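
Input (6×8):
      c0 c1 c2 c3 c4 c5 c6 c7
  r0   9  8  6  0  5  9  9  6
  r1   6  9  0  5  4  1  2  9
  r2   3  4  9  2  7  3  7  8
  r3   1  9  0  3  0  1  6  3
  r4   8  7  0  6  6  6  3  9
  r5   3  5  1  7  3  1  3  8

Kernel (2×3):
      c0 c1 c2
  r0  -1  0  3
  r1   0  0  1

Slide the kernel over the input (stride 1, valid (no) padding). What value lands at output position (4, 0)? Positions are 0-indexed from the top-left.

-7

The receptive field on the input at this output position is [8 7 0 / 3 5 1]. Elementwise product with the kernel and sum: 8·-1 + 0·3 + 1·1.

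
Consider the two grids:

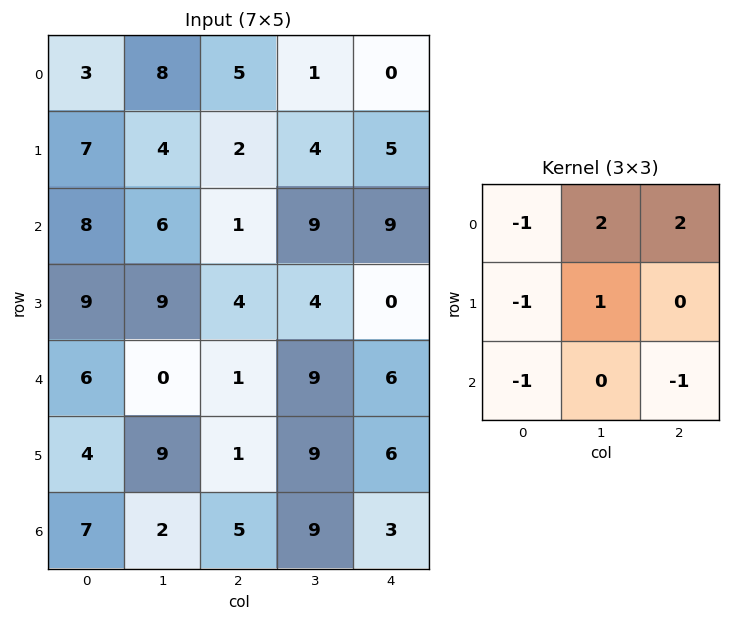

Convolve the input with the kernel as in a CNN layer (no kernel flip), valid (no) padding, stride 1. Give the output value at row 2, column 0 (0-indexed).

The receptive field on the input at this output position is [8 6 1 / 9 9 4 / 6 0 1]. Elementwise product with the kernel and sum: 8·-1 + 6·2 + 1·2 + 9·-1 + 9·1 + 6·-1 + 1·-1.

-1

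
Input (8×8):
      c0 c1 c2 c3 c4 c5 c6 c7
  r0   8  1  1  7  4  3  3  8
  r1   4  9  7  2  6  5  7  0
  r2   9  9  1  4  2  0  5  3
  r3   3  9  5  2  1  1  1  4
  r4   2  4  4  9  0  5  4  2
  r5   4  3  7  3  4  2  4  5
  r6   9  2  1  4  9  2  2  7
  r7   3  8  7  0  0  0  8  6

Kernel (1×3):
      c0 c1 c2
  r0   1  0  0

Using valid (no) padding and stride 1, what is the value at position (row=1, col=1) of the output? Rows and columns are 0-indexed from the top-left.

9

The receptive field on the input at this output position is [9 7 2]. Elementwise product with the kernel and sum: 9·1.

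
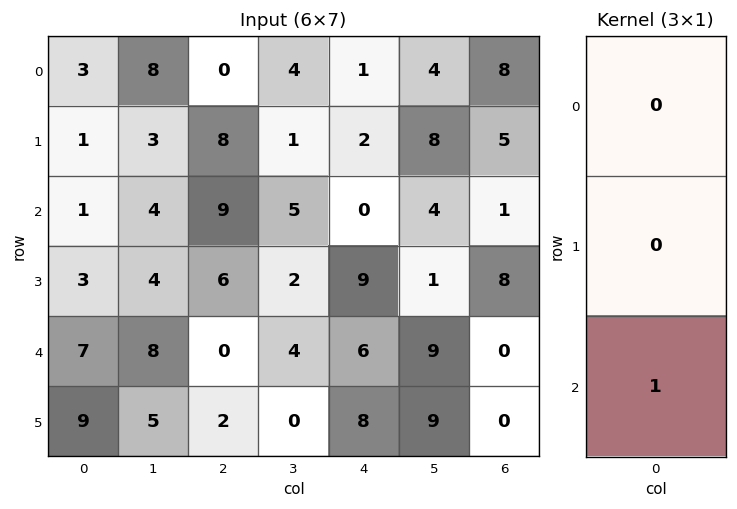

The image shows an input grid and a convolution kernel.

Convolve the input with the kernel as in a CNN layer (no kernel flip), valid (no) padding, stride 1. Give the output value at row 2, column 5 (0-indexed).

The receptive field on the input at this output position is [4 / 1 / 9]. Elementwise product with the kernel and sum: 9·1.

9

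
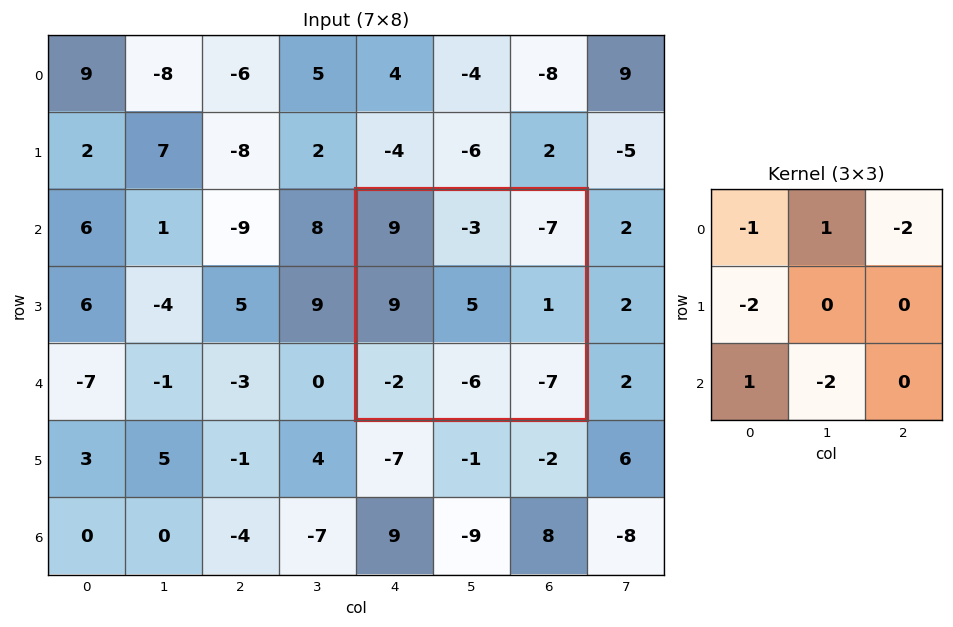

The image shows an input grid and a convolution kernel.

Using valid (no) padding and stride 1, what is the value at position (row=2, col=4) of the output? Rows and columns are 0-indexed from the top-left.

The receptive field on the input at this output position is [9 -3 -7 / 9 5 1 / -2 -6 -7]. Elementwise product with the kernel and sum: 9·-1 + -3·1 + -7·-2 + 9·-2 + -2·1 + -6·-2.

-6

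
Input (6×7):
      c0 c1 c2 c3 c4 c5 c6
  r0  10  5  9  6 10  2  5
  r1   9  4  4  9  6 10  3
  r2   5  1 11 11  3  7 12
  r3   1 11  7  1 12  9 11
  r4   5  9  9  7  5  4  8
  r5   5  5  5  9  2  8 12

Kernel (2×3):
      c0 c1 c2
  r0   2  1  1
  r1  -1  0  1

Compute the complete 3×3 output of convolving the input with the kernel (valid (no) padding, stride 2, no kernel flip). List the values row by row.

Output[0,0]: The receptive field on the input at this output position is [10 5 9 / 9 4 4]. Elementwise product with the kernel and sum: 10·2 + 5·1 + 9·1 + 9·-1 + 4·1.

29 36 24
28 41 24
28 27 32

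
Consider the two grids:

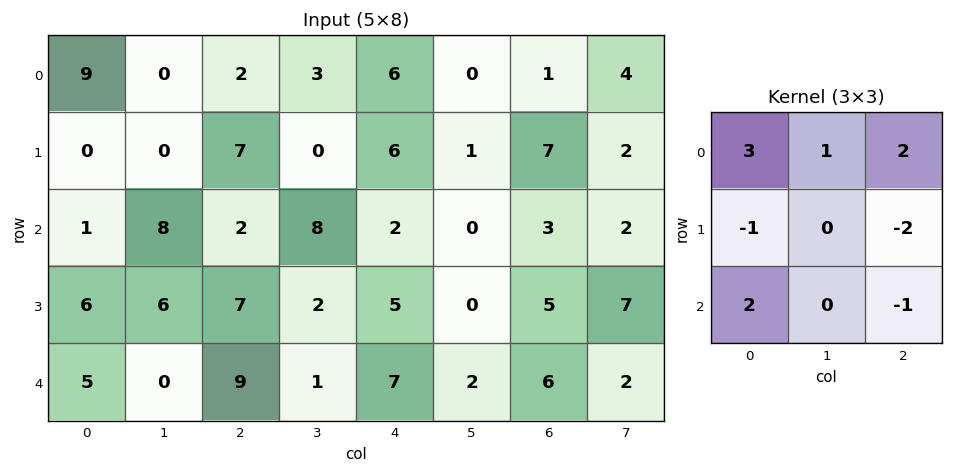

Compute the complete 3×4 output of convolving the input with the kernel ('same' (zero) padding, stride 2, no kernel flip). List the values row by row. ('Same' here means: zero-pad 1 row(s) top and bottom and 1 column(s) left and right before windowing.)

Output[0,0]: The receptive field on the zero-padded input at this output position is [0 0 0 / 0 9 0 / 0 0 0]. Elementwise product with the kernel and sum: 0·3 + 0·1 + 0·2 + 0·-1 + 0·-2 + 0·2 + 0·-1.

0 -6 -4 -8
-22 -7 4 3
18 27 6 13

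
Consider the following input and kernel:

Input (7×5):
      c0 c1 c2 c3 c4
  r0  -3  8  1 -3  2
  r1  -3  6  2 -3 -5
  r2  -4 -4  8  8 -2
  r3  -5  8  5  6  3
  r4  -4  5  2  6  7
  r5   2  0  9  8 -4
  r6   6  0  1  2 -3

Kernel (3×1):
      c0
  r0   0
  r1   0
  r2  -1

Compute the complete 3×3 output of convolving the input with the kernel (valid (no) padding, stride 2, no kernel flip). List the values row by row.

4 -8 2
4 -2 -7
-6 -1 3

Output[0,0]: The receptive field on the input at this output position is [-3 / -3 / -4]. Elementwise product with the kernel and sum: -4·-1.
Output[0,1]: The receptive field on the input at this output position is [1 / 2 / 8]. Elementwise product with the kernel and sum: 8·-1.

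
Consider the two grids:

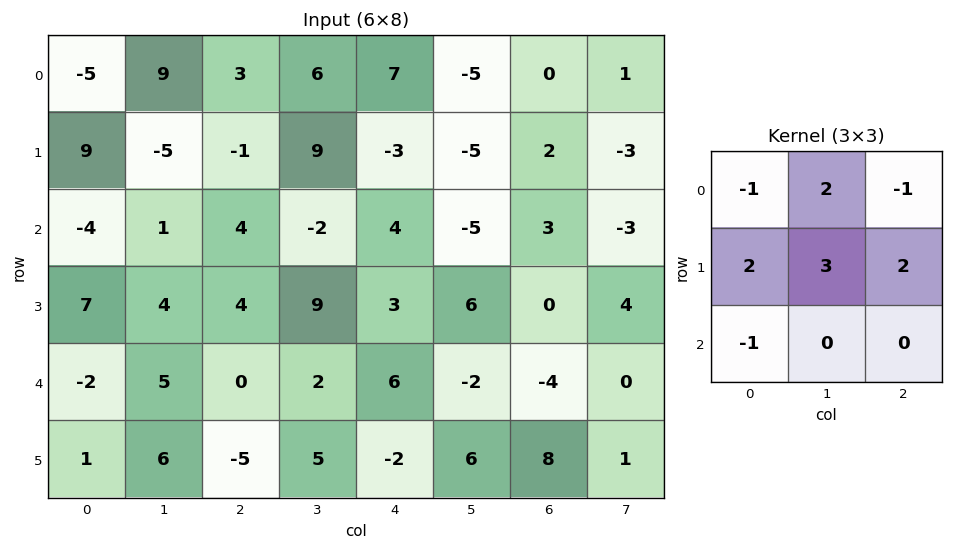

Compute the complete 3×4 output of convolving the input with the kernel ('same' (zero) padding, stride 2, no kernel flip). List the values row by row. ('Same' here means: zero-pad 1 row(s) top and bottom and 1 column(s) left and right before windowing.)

Output[0,0]: The receptive field on the zero-padded input at this output position is [0 0 0 / 0 -5 9 / 0 9 -5]. Elementwise product with the kernel and sum: 0·-1 + 0·2 + 0·-1 + 0·2 + -5·3 + 9·2 + 0·-1.

3 44 14 -3
13 0 -21 -1
14 3 4 -32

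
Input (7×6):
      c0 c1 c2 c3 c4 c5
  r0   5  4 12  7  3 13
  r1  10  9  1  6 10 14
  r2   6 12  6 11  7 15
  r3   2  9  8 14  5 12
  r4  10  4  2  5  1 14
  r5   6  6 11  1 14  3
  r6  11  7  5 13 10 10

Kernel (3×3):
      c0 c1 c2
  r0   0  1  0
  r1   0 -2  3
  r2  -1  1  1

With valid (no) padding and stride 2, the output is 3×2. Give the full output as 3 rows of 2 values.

1 37
14 2
26 63

Output[0,0]: The receptive field on the input at this output position is [5 4 12 / 10 9 1 / 6 12 6]. Elementwise product with the kernel and sum: 4·1 + 9·-2 + 1·3 + 6·-1 + 12·1 + 6·1.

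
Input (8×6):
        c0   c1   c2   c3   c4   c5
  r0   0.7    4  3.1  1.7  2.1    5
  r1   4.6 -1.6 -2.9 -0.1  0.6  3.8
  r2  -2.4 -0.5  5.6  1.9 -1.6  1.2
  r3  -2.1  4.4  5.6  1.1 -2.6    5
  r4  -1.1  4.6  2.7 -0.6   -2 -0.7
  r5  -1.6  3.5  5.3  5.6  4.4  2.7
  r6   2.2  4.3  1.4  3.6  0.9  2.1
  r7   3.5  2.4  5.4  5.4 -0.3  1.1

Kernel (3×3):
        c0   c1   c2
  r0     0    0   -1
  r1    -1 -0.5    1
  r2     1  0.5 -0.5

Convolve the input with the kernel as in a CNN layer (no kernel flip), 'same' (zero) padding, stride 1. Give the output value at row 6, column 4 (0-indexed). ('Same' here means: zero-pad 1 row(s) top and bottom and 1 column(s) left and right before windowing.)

0.05

The receptive field on the zero-padded input at this output position is [5.6 4.4 2.7 / 3.6 0.9 2.1 / 5.4 -0.3 1.1]. Elementwise product with the kernel and sum: 2.7·-1 + 3.6·-1 + 0.9·-0.5 + 2.1·1 + 5.4·1 + -0.3·0.5 + 1.1·-0.5.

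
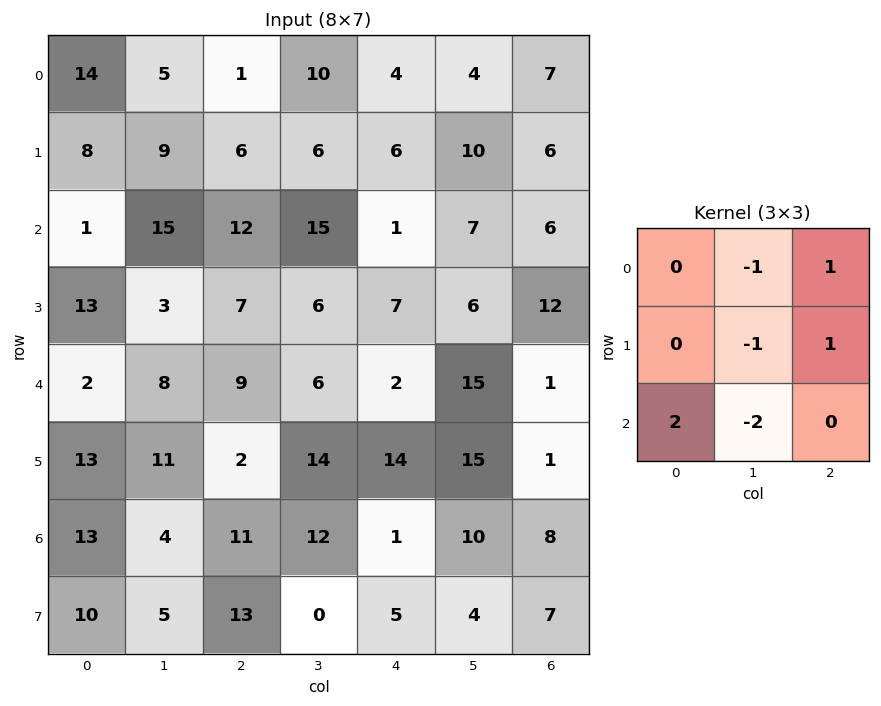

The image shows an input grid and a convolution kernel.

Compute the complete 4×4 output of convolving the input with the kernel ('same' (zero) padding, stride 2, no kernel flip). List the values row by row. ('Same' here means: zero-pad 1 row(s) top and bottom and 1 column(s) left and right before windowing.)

-25 15 0 1
-11 -5 8 -24
-30 14 12 15
-31 -3 0 -15

Output[0,0]: The receptive field on the zero-padded input at this output position is [0 0 0 / 0 14 5 / 0 8 9]. Elementwise product with the kernel and sum: 0·-1 + 0·1 + 14·-1 + 5·1 + 0·2 + 8·-2.
Output[0,1]: The receptive field on the zero-padded input at this output position is [0 0 0 / 5 1 10 / 9 6 6]. Elementwise product with the kernel and sum: 0·-1 + 0·1 + 1·-1 + 10·1 + 9·2 + 6·-2.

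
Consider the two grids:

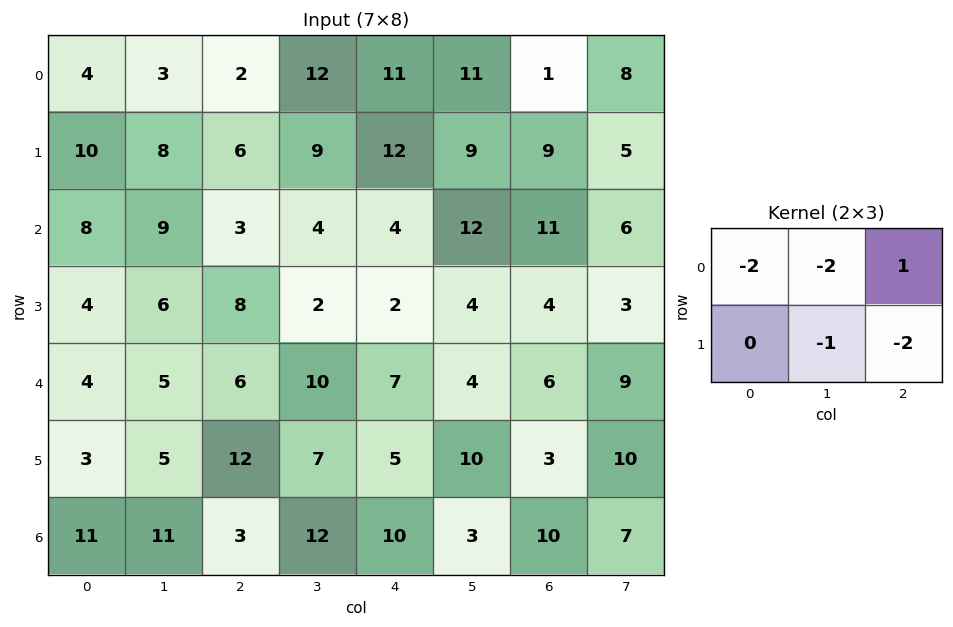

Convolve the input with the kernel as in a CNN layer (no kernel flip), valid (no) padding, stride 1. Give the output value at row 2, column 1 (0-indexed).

The receptive field on the input at this output position is [9 3 4 / 6 8 2]. Elementwise product with the kernel and sum: 9·-2 + 3·-2 + 4·1 + 8·-1 + 2·-2.

-32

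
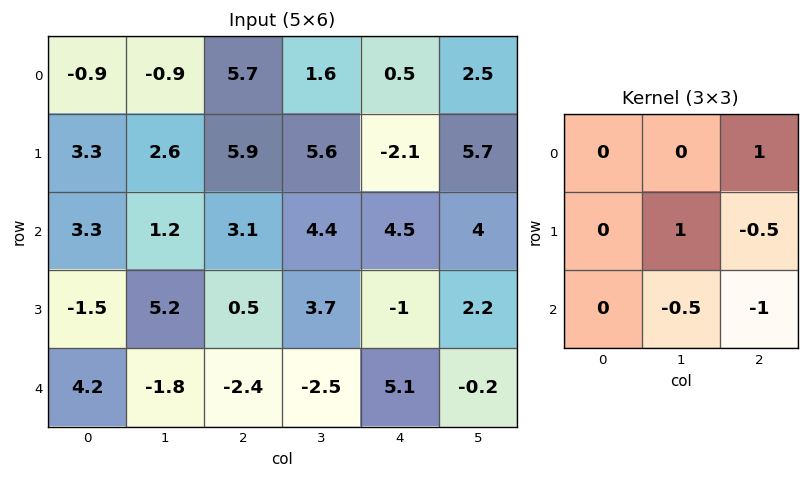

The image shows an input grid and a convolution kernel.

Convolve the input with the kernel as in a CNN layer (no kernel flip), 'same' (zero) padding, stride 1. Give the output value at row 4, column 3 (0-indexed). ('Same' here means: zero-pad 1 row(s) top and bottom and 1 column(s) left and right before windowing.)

-6.05

The receptive field on the zero-padded input at this output position is [0.5 3.7 -1 / -2.4 -2.5 5.1 / 0 0 0]. Elementwise product with the kernel and sum: -1·1 + -2.5·1 + 5.1·-0.5 + 0·-0.5 + 0·-1.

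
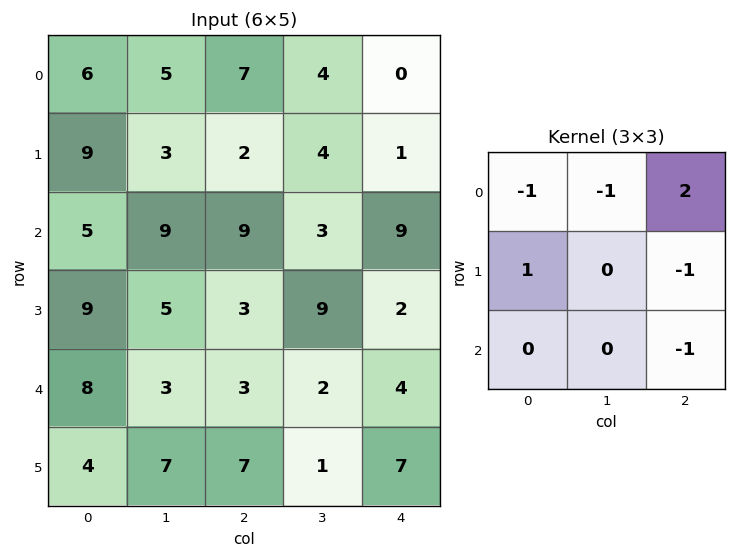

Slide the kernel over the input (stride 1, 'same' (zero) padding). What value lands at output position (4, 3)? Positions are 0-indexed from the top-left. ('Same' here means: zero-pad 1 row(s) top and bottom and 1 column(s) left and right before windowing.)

The receptive field on the zero-padded input at this output position is [3 9 2 / 3 2 4 / 7 1 7]. Elementwise product with the kernel and sum: 3·-1 + 9·-1 + 2·2 + 3·1 + 4·-1 + 7·-1.

-16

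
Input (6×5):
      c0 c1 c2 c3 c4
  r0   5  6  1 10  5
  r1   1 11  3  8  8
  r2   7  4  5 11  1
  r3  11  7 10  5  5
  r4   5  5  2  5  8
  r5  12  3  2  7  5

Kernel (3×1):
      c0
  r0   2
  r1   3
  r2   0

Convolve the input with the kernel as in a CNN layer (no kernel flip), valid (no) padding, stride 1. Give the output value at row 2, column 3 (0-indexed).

37

The receptive field on the input at this output position is [11 / 5 / 5]. Elementwise product with the kernel and sum: 11·2 + 5·3.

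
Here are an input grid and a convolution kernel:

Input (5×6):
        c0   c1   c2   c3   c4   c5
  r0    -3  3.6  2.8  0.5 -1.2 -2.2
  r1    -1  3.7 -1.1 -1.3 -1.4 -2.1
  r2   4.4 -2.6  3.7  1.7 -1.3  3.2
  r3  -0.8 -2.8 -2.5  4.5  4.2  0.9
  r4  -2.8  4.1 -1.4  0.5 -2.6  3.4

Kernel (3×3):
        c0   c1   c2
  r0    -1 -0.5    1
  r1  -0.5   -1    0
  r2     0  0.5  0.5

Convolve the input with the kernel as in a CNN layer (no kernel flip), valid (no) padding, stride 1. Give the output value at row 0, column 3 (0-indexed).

0.9

The receptive field on the input at this output position is [0.5 -1.2 -2.2 / -1.3 -1.4 -2.1 / 1.7 -1.3 3.2]. Elementwise product with the kernel and sum: 0.5·-1 + -1.2·-0.5 + -2.2·1 + -1.3·-0.5 + -1.4·-1 + -1.3·0.5 + 3.2·0.5.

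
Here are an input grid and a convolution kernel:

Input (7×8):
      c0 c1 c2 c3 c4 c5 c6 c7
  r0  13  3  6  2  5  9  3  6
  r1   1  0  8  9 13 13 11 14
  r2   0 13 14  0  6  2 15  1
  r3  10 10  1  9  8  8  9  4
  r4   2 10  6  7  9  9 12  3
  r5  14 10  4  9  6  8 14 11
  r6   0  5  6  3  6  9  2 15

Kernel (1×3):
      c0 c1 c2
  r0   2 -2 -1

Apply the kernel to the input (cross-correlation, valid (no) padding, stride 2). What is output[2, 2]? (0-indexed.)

The receptive field on the input at this output position is [9 9 12]. Elementwise product with the kernel and sum: 9·2 + 9·-2 + 12·-1.

-12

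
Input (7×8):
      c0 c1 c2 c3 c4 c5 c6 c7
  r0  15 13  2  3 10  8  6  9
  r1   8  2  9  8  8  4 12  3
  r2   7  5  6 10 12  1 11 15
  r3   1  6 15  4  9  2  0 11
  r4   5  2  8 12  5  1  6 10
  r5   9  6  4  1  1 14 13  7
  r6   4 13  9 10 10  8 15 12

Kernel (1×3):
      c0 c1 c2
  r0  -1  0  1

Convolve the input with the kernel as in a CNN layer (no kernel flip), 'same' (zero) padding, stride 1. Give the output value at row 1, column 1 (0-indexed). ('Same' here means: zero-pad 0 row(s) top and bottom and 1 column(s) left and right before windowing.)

The receptive field on the zero-padded input at this output position is [8 2 9]. Elementwise product with the kernel and sum: 8·-1 + 9·1.

1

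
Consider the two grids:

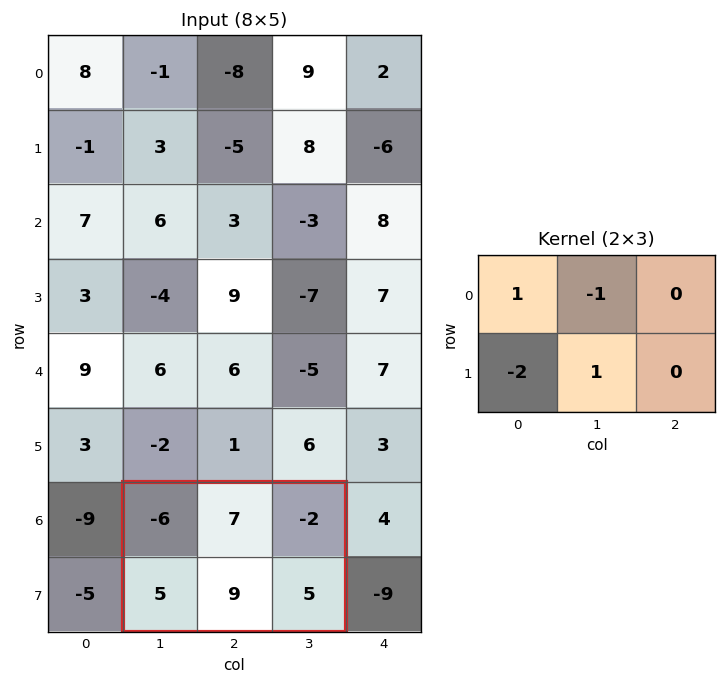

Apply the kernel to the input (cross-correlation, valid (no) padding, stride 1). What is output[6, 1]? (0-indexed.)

The receptive field on the input at this output position is [-6 7 -2 / 5 9 5]. Elementwise product with the kernel and sum: -6·1 + 7·-1 + 5·-2 + 9·1.

-14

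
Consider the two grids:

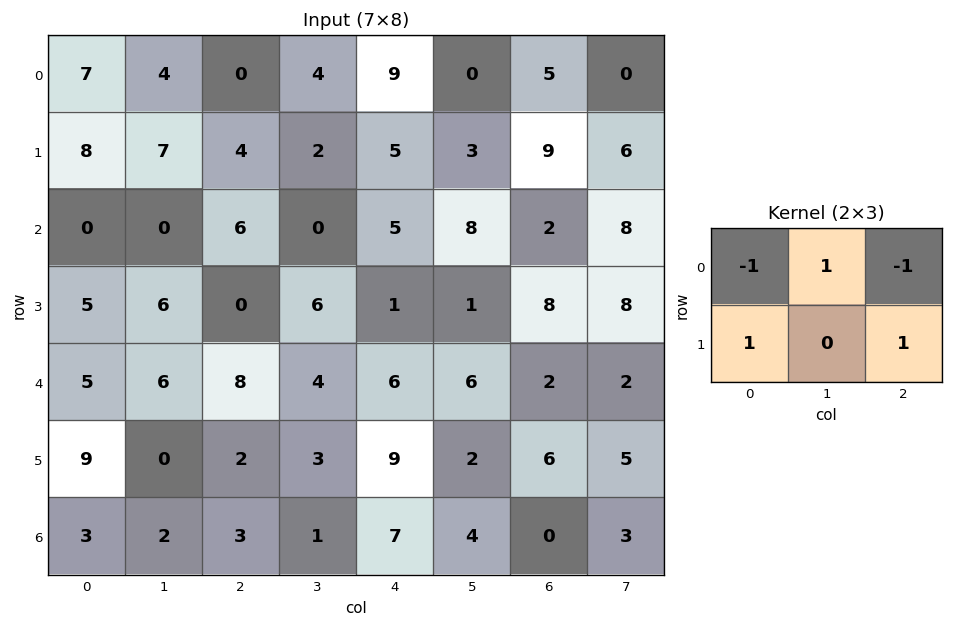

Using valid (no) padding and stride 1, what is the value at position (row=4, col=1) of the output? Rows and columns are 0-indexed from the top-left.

1

The receptive field on the input at this output position is [6 8 4 / 0 2 3]. Elementwise product with the kernel and sum: 6·-1 + 8·1 + 4·-1 + 0·1 + 3·1.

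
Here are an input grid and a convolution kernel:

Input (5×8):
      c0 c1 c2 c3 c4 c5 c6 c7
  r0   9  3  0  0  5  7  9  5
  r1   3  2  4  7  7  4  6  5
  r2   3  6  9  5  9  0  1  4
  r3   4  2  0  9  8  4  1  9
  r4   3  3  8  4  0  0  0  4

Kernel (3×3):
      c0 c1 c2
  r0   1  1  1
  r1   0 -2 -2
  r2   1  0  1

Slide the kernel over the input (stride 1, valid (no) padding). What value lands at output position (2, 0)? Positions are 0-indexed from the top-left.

25

The receptive field on the input at this output position is [3 6 9 / 4 2 0 / 3 3 8]. Elementwise product with the kernel and sum: 3·1 + 6·1 + 9·1 + 2·-2 + 0·-2 + 3·1 + 8·1.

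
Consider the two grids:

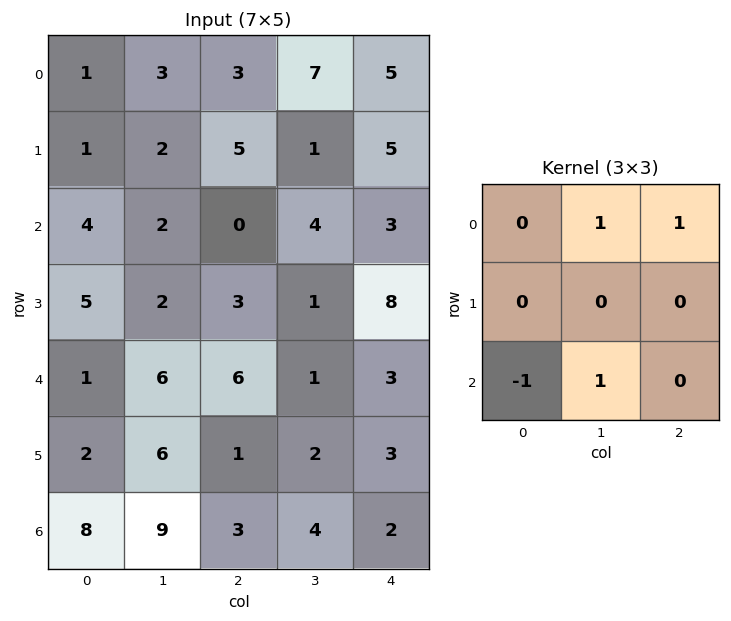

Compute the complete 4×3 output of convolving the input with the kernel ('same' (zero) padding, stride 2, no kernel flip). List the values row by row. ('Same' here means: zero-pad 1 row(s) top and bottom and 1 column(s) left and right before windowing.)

Output[0,0]: The receptive field on the zero-padded input at this output position is [0 0 0 / 0 1 3 / 0 1 2]. Elementwise product with the kernel and sum: 0·1 + 0·1 + 0·-1 + 1·1.

1 3 4
8 7 12
9 -1 9
8 3 3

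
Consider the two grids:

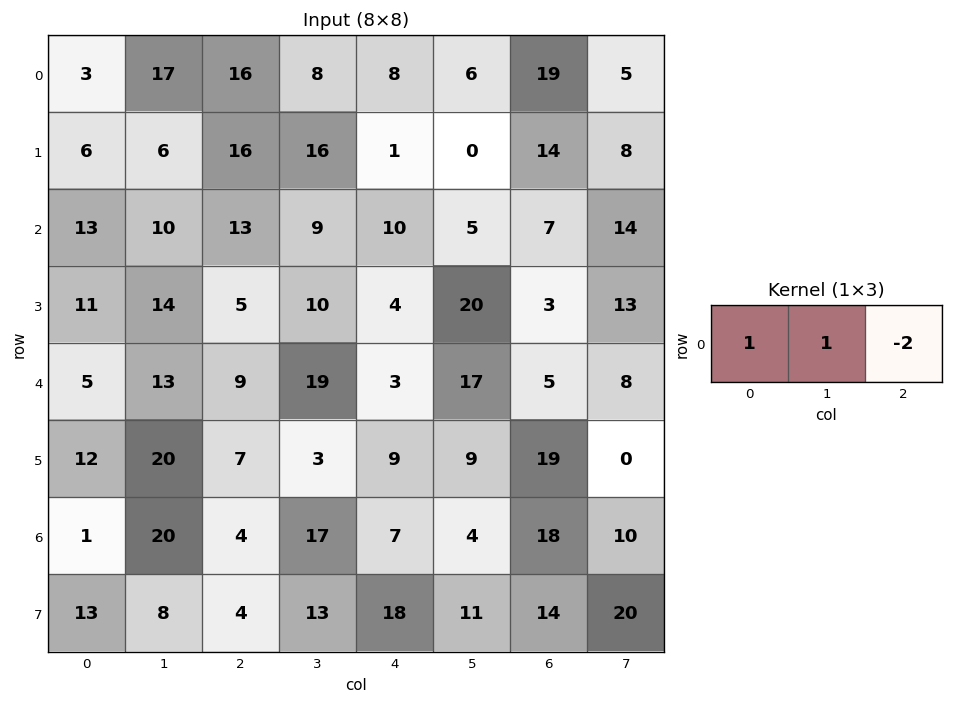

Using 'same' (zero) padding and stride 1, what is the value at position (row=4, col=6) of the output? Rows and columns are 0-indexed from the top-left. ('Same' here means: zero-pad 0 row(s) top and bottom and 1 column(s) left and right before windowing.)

The receptive field on the zero-padded input at this output position is [17 5 8]. Elementwise product with the kernel and sum: 17·1 + 5·1 + 8·-2.

6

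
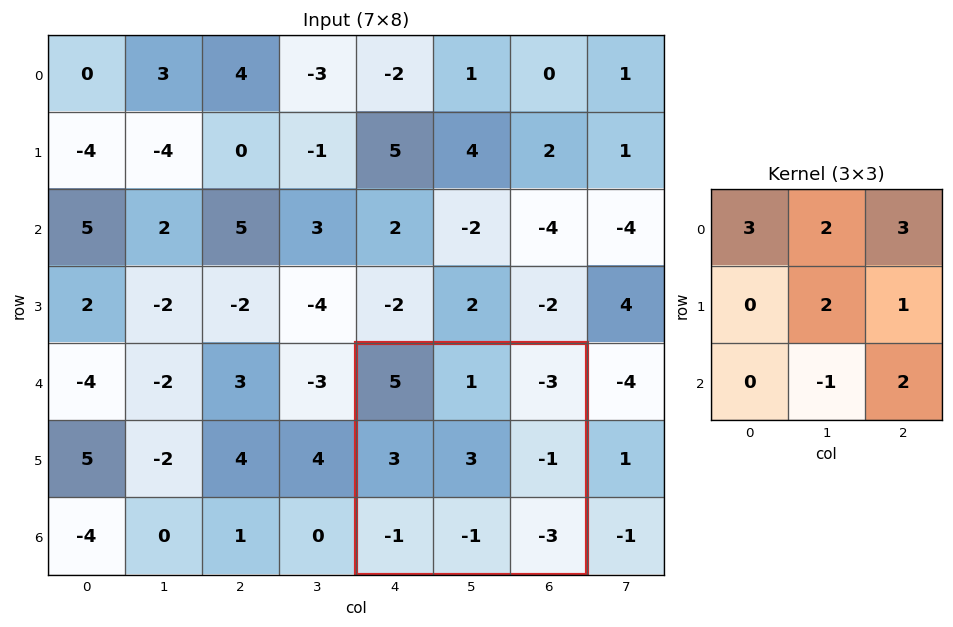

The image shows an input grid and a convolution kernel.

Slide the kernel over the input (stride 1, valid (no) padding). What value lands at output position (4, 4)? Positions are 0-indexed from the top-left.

The receptive field on the input at this output position is [5 1 -3 / 3 3 -1 / -1 -1 -3]. Elementwise product with the kernel and sum: 5·3 + 1·2 + -3·3 + 3·2 + -1·1 + -1·-1 + -3·2.

8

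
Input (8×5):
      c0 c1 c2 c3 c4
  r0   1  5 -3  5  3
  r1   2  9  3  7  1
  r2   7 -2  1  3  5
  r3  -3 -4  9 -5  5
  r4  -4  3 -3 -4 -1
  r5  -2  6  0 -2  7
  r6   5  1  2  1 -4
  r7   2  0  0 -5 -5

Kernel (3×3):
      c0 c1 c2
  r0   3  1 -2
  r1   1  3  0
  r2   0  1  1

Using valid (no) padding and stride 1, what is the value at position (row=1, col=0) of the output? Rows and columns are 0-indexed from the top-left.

15

The receptive field on the input at this output position is [2 9 3 / 7 -2 1 / -3 -4 9]. Elementwise product with the kernel and sum: 2·3 + 9·1 + 3·-2 + 7·1 + -2·3 + -4·1 + 9·1.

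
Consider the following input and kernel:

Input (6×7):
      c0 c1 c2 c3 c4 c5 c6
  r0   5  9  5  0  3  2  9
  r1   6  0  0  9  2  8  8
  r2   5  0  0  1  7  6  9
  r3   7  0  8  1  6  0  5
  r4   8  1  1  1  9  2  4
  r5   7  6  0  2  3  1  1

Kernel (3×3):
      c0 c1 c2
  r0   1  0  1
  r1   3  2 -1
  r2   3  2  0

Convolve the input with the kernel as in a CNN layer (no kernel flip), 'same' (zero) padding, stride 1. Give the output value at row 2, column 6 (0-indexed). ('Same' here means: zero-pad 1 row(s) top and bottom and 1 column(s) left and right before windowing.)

The receptive field on the zero-padded input at this output position is [8 8 0 / 6 9 0 / 0 5 0]. Elementwise product with the kernel and sum: 8·1 + 0·1 + 6·3 + 9·2 + 0·-1 + 0·3 + 5·2.

54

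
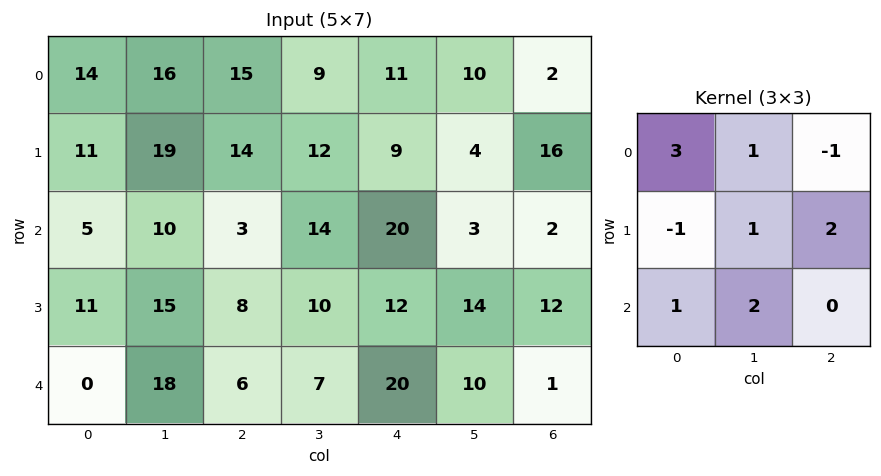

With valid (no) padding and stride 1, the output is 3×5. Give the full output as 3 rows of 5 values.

104 89 90 87 94
90 111 124 87 42
78 62 49 136 127

Output[0,0]: The receptive field on the input at this output position is [14 16 15 / 11 19 14 / 5 10 3]. Elementwise product with the kernel and sum: 14·3 + 16·1 + 15·-1 + 11·-1 + 19·1 + 14·2 + 5·1 + 10·2.
Output[0,1]: The receptive field on the input at this output position is [16 15 9 / 19 14 12 / 10 3 14]. Elementwise product with the kernel and sum: 16·3 + 15·1 + 9·-1 + 19·-1 + 14·1 + 12·2 + 10·1 + 3·2.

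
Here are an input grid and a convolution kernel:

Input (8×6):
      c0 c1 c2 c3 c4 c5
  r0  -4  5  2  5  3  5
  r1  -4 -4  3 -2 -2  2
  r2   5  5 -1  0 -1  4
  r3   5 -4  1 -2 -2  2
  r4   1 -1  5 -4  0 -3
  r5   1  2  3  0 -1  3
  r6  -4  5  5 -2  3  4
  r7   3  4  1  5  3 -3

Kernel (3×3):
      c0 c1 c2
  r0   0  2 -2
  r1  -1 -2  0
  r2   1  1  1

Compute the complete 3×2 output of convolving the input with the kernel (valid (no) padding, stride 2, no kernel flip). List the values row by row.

Output[0,0]: The receptive field on the input at this output position is [-4 5 2 / -4 -4 3 / 5 5 -1]. Elementwise product with the kernel and sum: 5·2 + 2·-2 + -4·-1 + -4·-2 + 5·1 + 5·1 + -1·1.
Output[0,1]: The receptive field on the input at this output position is [2 5 3 / 3 -2 -2 / -1 0 -1]. Elementwise product with the kernel and sum: 5·2 + 3·-2 + 3·-1 + -2·-2 + -1·1 + 0·1 + -1·1.

27 3
20 6
-11 -5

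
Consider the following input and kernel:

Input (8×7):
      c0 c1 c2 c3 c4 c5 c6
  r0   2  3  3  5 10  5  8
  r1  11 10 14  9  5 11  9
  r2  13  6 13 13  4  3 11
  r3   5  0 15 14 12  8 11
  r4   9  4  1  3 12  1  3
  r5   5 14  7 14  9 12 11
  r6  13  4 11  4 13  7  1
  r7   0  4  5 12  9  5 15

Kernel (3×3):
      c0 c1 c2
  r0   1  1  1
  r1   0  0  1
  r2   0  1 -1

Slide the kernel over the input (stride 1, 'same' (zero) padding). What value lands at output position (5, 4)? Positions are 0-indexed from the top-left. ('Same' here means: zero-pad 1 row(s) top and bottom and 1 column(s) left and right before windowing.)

The receptive field on the zero-padded input at this output position is [3 12 1 / 14 9 12 / 4 13 7]. Elementwise product with the kernel and sum: 3·1 + 12·1 + 1·1 + 12·1 + 13·1 + 7·-1.

34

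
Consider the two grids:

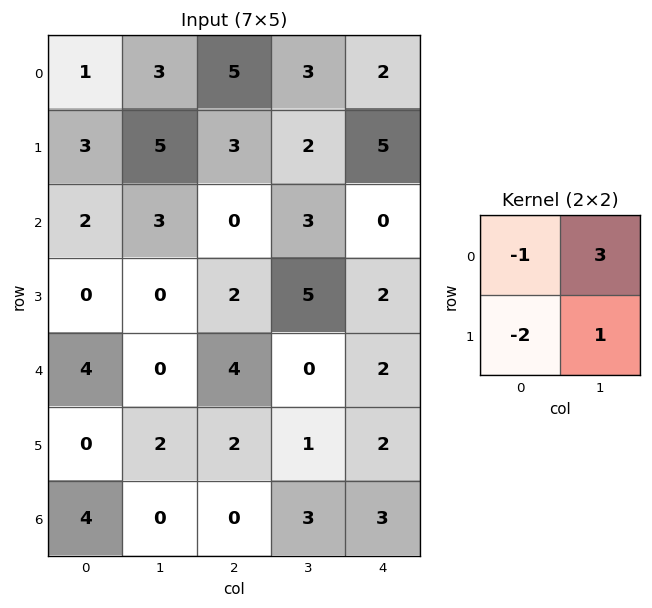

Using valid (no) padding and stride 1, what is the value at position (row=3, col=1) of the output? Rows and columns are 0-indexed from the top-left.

The receptive field on the input at this output position is [0 2 / 0 4]. Elementwise product with the kernel and sum: 0·-1 + 2·3 + 0·-2 + 4·1.

10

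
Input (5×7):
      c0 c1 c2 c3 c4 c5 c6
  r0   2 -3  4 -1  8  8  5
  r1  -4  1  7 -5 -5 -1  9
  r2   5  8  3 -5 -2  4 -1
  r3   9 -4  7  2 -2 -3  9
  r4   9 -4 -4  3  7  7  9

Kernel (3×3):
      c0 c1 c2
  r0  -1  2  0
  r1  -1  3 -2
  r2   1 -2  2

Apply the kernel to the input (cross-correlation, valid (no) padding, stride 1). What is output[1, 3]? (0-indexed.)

-14

The receptive field on the input at this output position is [-5 -5 -1 / -5 -2 4 / 2 -2 -3]. Elementwise product with the kernel and sum: -5·-1 + -5·2 + -5·-1 + -2·3 + 4·-2 + 2·1 + -2·-2 + -3·2.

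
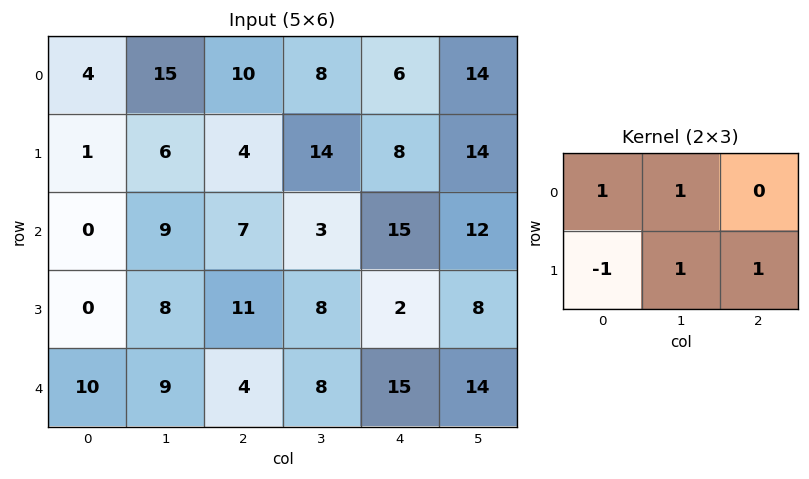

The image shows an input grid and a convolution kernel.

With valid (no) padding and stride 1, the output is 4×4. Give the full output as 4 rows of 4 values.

28 37 36 22
23 11 29 46
28 27 9 20
11 22 38 31

Output[0,0]: The receptive field on the input at this output position is [4 15 10 / 1 6 4]. Elementwise product with the kernel and sum: 4·1 + 15·1 + 1·-1 + 6·1 + 4·1.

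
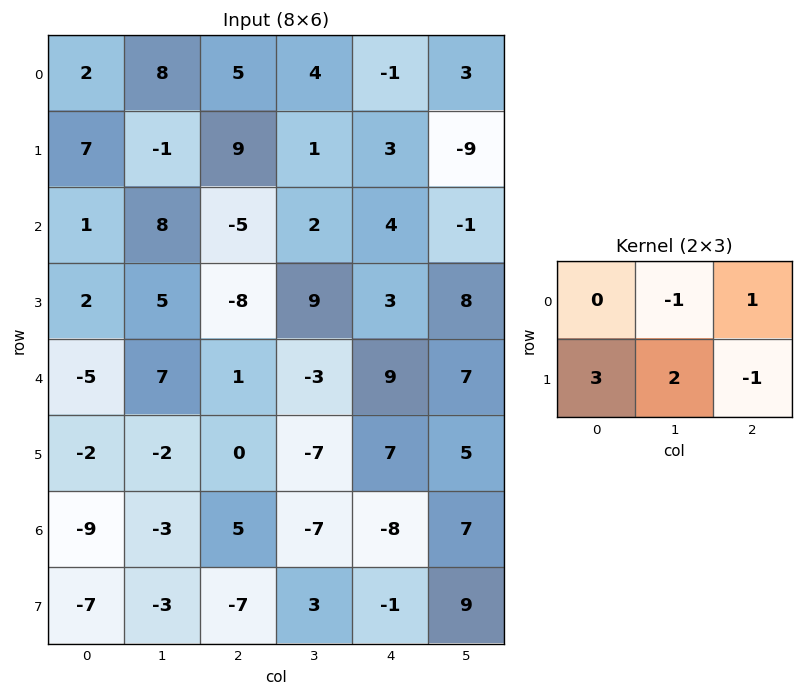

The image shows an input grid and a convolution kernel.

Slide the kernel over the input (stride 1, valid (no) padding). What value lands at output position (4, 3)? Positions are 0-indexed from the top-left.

-14

The receptive field on the input at this output position is [-3 9 7 / -7 7 5]. Elementwise product with the kernel and sum: 9·-1 + 7·1 + -7·3 + 7·2 + 5·-1.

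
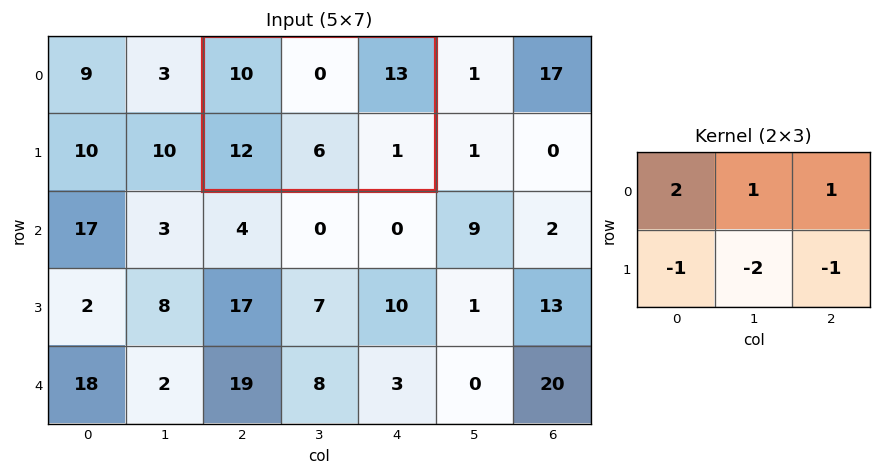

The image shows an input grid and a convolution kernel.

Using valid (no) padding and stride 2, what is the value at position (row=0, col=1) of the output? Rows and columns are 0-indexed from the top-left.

The receptive field on the input at this output position is [10 0 13 / 12 6 1]. Elementwise product with the kernel and sum: 10·2 + 0·1 + 13·1 + 12·-1 + 6·-2 + 1·-1.

8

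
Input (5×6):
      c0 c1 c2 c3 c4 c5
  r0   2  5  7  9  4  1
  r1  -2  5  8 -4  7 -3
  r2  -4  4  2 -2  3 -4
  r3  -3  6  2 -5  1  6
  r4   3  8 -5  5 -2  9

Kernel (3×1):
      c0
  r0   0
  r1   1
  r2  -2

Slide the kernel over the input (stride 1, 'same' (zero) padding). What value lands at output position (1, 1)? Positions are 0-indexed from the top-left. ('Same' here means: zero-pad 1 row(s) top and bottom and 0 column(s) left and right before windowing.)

-3

The receptive field on the zero-padded input at this output position is [5 / 5 / 4]. Elementwise product with the kernel and sum: 5·1 + 4·-2.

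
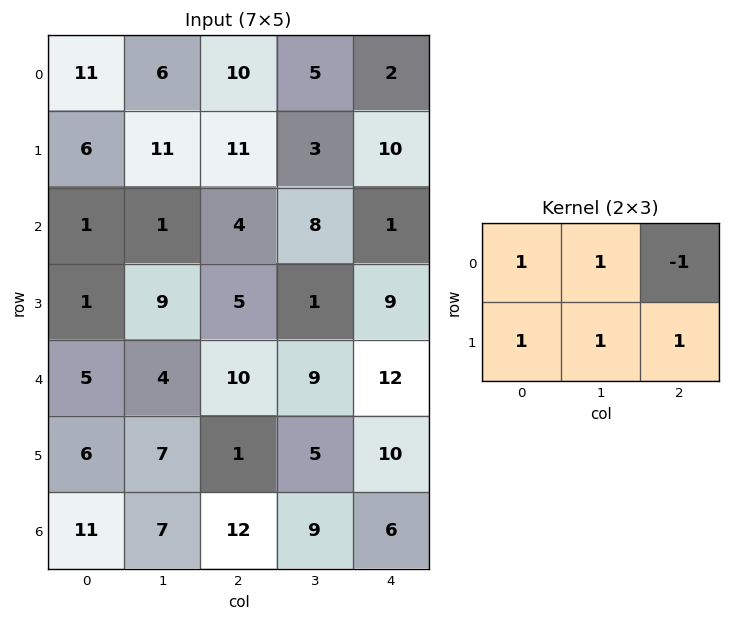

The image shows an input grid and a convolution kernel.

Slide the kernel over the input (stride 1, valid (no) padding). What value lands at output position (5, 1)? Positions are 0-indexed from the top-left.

31

The receptive field on the input at this output position is [7 1 5 / 7 12 9]. Elementwise product with the kernel and sum: 7·1 + 1·1 + 5·-1 + 7·1 + 12·1 + 9·1.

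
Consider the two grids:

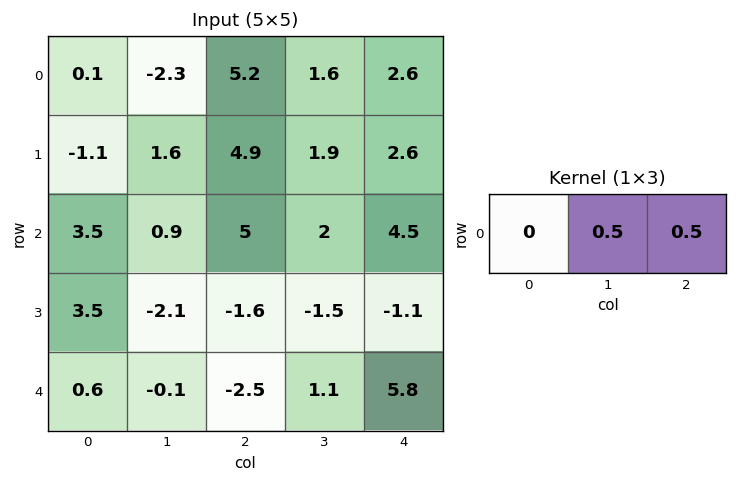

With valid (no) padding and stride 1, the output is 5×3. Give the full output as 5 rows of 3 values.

1.45 3.4 2.1
3.25 3.4 2.25
2.95 3.5 3.25
-1.85 -1.55 -1.3
-1.3 -0.7 3.45

Output[0,0]: The receptive field on the input at this output position is [0.1 -2.3 5.2]. Elementwise product with the kernel and sum: -2.3·0.5 + 5.2·0.5.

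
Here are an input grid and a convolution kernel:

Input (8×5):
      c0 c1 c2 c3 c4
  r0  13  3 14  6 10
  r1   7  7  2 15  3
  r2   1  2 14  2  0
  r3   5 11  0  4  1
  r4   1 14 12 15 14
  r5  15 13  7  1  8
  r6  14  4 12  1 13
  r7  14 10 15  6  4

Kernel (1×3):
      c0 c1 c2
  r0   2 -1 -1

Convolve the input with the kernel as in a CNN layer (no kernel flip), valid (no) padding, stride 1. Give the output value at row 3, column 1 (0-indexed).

The receptive field on the input at this output position is [11 0 4]. Elementwise product with the kernel and sum: 11·2 + 0·-1 + 4·-1.

18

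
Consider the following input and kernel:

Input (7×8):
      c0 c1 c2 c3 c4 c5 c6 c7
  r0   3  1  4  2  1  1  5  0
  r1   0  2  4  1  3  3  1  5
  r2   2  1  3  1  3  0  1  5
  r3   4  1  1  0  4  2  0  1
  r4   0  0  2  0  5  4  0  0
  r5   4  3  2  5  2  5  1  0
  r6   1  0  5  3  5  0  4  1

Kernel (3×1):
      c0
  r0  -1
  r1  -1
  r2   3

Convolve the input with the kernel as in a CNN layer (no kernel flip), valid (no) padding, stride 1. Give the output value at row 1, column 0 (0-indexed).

The receptive field on the input at this output position is [0 / 2 / 4]. Elementwise product with the kernel and sum: 0·-1 + 2·-1 + 4·3.

10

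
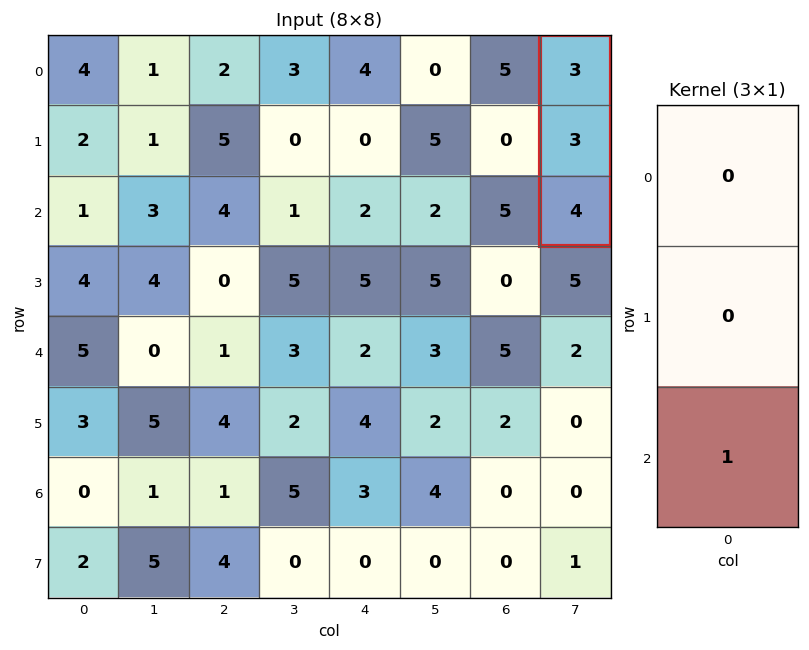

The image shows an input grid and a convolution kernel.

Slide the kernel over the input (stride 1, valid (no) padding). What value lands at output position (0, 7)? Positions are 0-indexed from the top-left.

The receptive field on the input at this output position is [3 / 3 / 4]. Elementwise product with the kernel and sum: 4·1.

4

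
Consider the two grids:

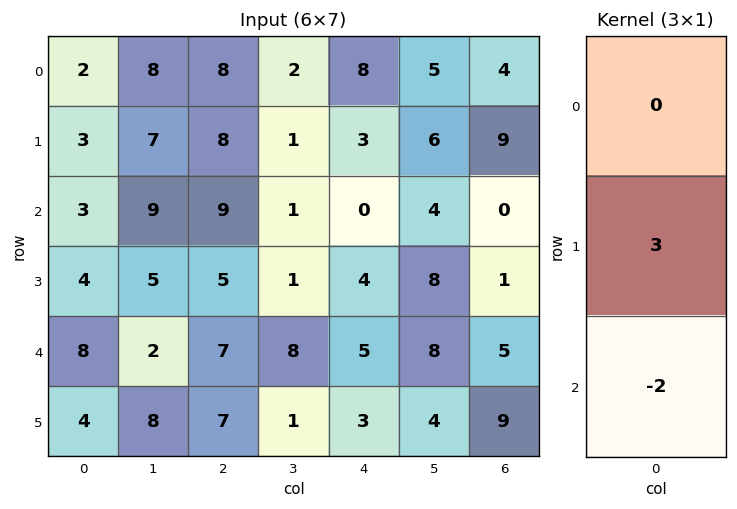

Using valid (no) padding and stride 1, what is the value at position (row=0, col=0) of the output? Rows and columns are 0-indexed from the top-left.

3

The receptive field on the input at this output position is [2 / 3 / 3]. Elementwise product with the kernel and sum: 3·3 + 3·-2.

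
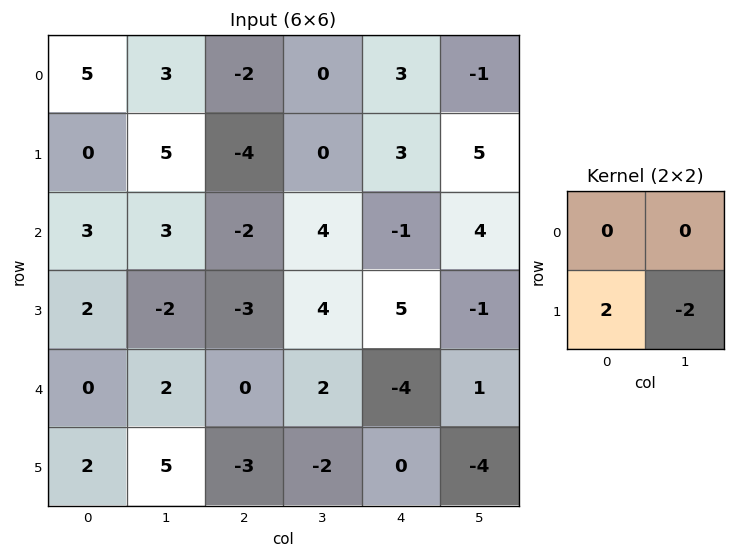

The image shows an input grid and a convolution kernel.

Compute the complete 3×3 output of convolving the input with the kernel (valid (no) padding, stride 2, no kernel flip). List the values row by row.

Output[0,0]: The receptive field on the input at this output position is [5 3 / 0 5]. Elementwise product with the kernel and sum: 0·2 + 5·-2.

-10 -8 -4
8 -14 12
-6 -2 8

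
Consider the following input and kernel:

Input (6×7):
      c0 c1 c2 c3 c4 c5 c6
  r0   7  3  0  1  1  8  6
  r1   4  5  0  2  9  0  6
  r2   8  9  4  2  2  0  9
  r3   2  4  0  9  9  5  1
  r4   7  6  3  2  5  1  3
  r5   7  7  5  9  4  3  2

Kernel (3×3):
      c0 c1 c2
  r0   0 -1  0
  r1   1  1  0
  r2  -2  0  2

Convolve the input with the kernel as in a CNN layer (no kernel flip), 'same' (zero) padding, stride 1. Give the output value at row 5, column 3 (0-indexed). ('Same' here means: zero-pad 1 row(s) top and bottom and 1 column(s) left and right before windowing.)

The receptive field on the zero-padded input at this output position is [3 2 5 / 5 9 4 / 0 0 0]. Elementwise product with the kernel and sum: 2·-1 + 5·1 + 9·1 + 0·-2 + 0·2.

12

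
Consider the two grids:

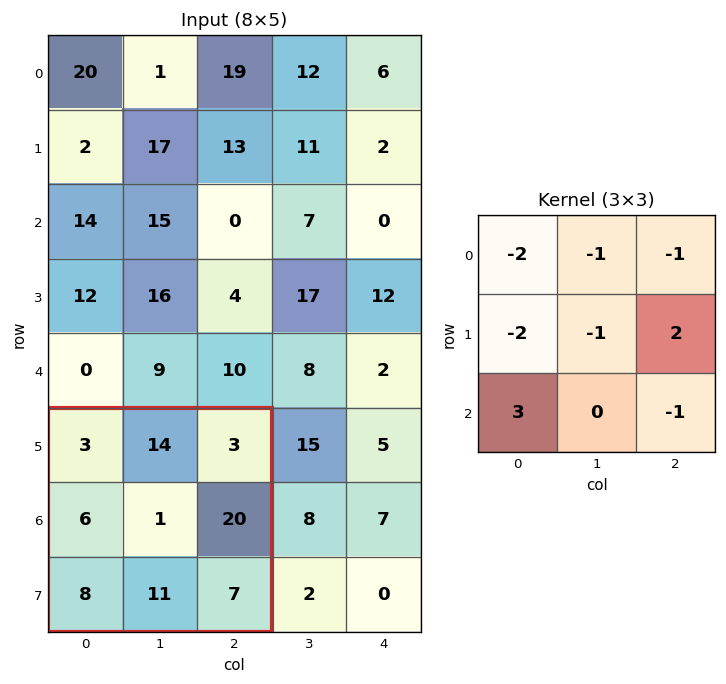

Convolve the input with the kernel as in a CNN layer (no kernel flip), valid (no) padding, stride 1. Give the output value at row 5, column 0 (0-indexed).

21

The receptive field on the input at this output position is [3 14 3 / 6 1 20 / 8 11 7]. Elementwise product with the kernel and sum: 3·-2 + 14·-1 + 3·-1 + 6·-2 + 1·-1 + 20·2 + 8·3 + 7·-1.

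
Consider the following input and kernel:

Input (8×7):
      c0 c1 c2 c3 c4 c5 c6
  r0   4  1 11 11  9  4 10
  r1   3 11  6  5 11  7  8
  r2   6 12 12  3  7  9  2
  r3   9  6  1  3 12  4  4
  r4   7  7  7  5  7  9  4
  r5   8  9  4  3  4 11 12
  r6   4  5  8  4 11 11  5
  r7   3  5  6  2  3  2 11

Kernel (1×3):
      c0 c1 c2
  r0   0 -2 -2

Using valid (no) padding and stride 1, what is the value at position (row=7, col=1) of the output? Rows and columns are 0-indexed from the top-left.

-16

The receptive field on the input at this output position is [5 6 2]. Elementwise product with the kernel and sum: 6·-2 + 2·-2.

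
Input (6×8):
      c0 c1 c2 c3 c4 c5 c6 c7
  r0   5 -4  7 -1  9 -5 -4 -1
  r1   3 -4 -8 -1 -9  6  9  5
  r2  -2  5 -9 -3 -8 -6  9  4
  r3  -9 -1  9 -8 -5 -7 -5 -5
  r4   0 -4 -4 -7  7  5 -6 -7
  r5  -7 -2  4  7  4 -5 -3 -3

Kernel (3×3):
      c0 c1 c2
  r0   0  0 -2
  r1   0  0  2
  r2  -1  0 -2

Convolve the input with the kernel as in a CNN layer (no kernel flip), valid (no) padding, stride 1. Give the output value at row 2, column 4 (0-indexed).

-23

The receptive field on the input at this output position is [-8 -6 9 / -5 -7 -5 / 7 5 -6]. Elementwise product with the kernel and sum: 9·-2 + -5·2 + 7·-1 + -6·-2.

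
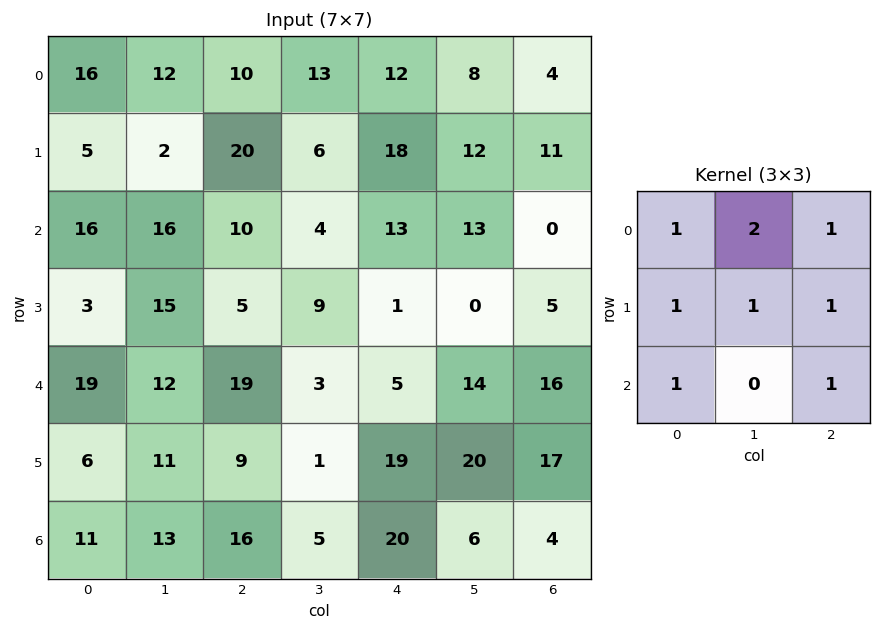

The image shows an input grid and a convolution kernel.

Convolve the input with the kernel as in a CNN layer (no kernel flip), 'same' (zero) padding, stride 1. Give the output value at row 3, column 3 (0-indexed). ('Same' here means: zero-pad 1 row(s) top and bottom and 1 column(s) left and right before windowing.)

70

The receptive field on the zero-padded input at this output position is [10 4 13 / 5 9 1 / 19 3 5]. Elementwise product with the kernel and sum: 10·1 + 4·2 + 13·1 + 5·1 + 9·1 + 1·1 + 19·1 + 5·1.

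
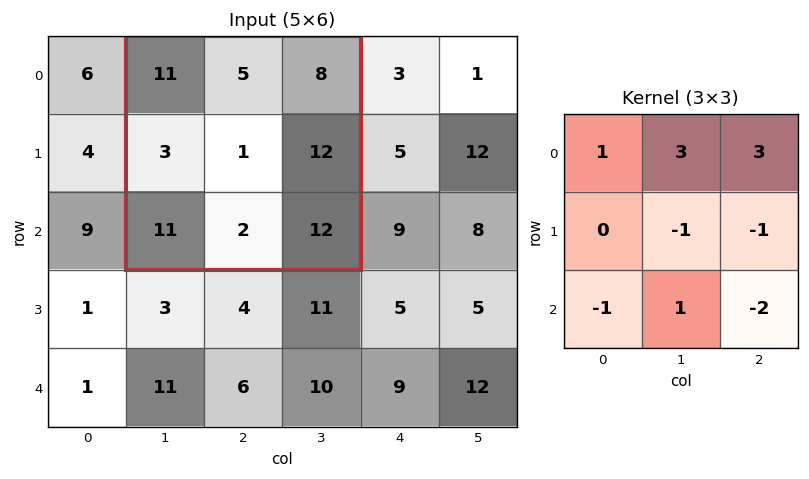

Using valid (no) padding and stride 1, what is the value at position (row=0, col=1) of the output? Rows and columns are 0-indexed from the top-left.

4

The receptive field on the input at this output position is [11 5 8 / 3 1 12 / 11 2 12]. Elementwise product with the kernel and sum: 11·1 + 5·3 + 8·3 + 1·-1 + 12·-1 + 11·-1 + 2·1 + 12·-2.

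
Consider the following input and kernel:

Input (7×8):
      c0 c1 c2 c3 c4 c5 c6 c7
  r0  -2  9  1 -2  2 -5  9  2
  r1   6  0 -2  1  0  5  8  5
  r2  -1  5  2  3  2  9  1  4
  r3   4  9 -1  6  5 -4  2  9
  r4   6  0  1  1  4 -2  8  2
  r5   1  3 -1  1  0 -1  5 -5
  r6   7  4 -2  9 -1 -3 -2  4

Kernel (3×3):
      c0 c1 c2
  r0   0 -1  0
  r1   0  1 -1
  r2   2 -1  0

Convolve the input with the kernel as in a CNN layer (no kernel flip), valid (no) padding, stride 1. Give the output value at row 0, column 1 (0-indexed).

4

The receptive field on the input at this output position is [9 1 -2 / 0 -2 1 / 5 2 3]. Elementwise product with the kernel and sum: 1·-1 + -2·1 + 1·-1 + 5·2 + 2·-1.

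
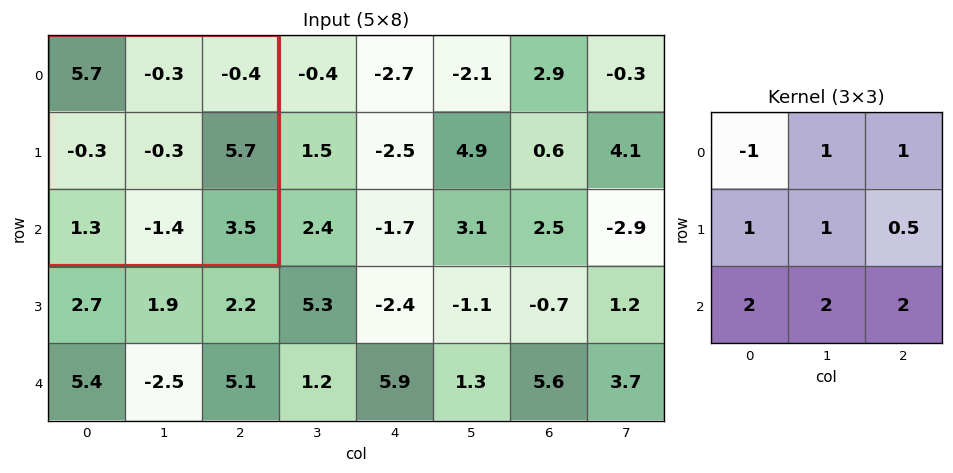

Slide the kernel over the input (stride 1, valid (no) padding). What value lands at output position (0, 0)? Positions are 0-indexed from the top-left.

2.65

The receptive field on the input at this output position is [5.7 -0.3 -0.4 / -0.3 -0.3 5.7 / 1.3 -1.4 3.5]. Elementwise product with the kernel and sum: 5.7·-1 + -0.3·1 + -0.4·1 + -0.3·1 + -0.3·1 + 5.7·0.5 + 1.3·2 + -1.4·2 + 3.5·2.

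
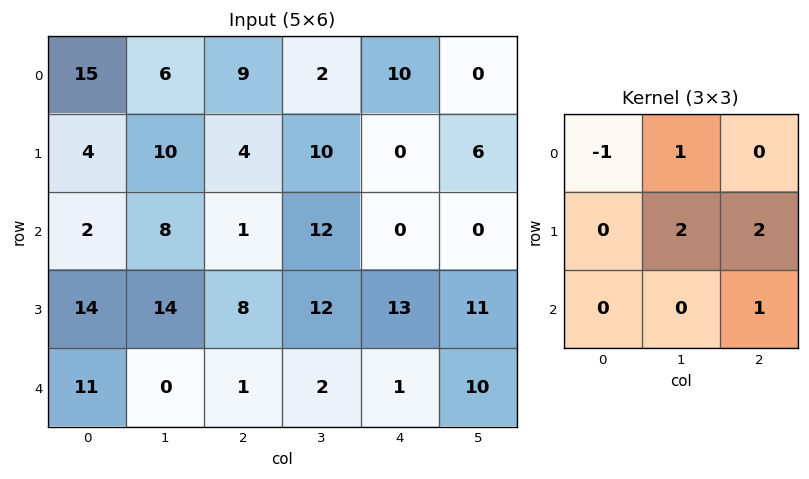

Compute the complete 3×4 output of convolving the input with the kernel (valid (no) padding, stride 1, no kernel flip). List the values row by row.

20 43 13 20
32 32 43 1
51 35 62 46

Output[0,0]: The receptive field on the input at this output position is [15 6 9 / 4 10 4 / 2 8 1]. Elementwise product with the kernel and sum: 15·-1 + 6·1 + 10·2 + 4·2 + 1·1.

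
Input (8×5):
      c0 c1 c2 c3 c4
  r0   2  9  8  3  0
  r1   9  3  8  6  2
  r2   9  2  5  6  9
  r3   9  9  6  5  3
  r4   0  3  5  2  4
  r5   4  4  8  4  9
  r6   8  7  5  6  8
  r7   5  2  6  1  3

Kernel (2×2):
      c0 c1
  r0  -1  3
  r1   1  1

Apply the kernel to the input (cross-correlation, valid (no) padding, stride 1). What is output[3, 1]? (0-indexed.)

17

The receptive field on the input at this output position is [9 6 / 3 5]. Elementwise product with the kernel and sum: 9·-1 + 6·3 + 3·1 + 5·1.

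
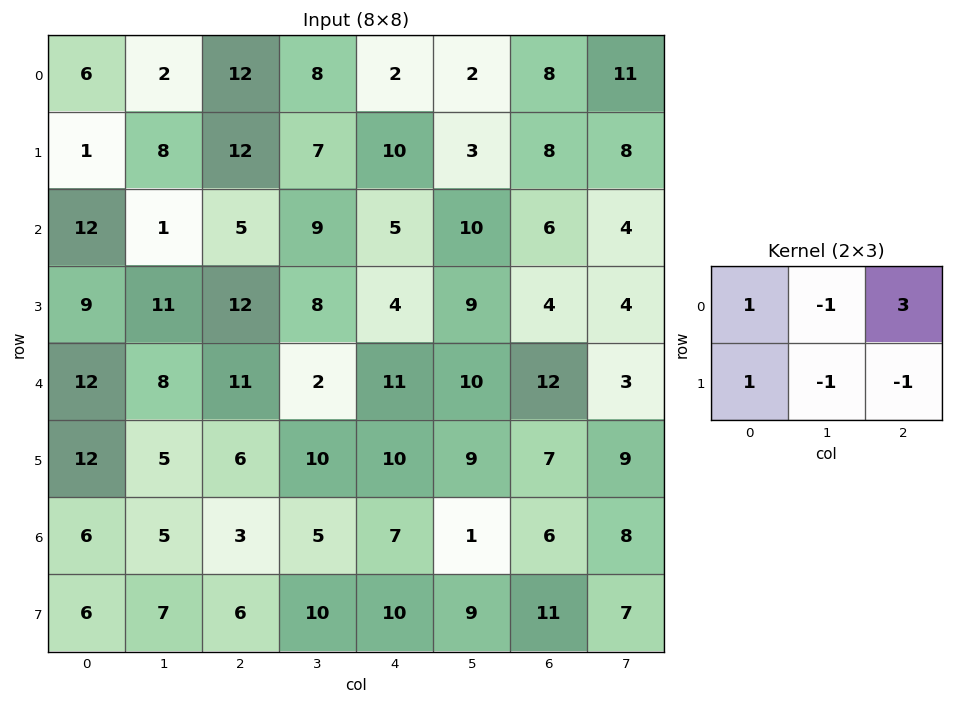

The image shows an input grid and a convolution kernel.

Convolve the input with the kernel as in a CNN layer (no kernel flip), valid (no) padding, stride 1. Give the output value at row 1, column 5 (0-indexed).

The receptive field on the input at this output position is [3 8 8 / 10 6 4]. Elementwise product with the kernel and sum: 3·1 + 8·-1 + 8·3 + 10·1 + 6·-1 + 4·-1.

19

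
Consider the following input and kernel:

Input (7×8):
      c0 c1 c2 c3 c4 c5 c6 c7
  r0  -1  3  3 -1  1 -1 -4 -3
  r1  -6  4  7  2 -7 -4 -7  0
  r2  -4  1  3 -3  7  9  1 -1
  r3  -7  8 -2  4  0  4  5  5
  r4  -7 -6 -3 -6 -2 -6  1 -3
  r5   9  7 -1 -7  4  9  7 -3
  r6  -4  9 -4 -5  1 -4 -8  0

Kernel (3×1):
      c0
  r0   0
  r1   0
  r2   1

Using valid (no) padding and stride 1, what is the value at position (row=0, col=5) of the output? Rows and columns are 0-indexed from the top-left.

9

The receptive field on the input at this output position is [-1 / -4 / 9]. Elementwise product with the kernel and sum: 9·1.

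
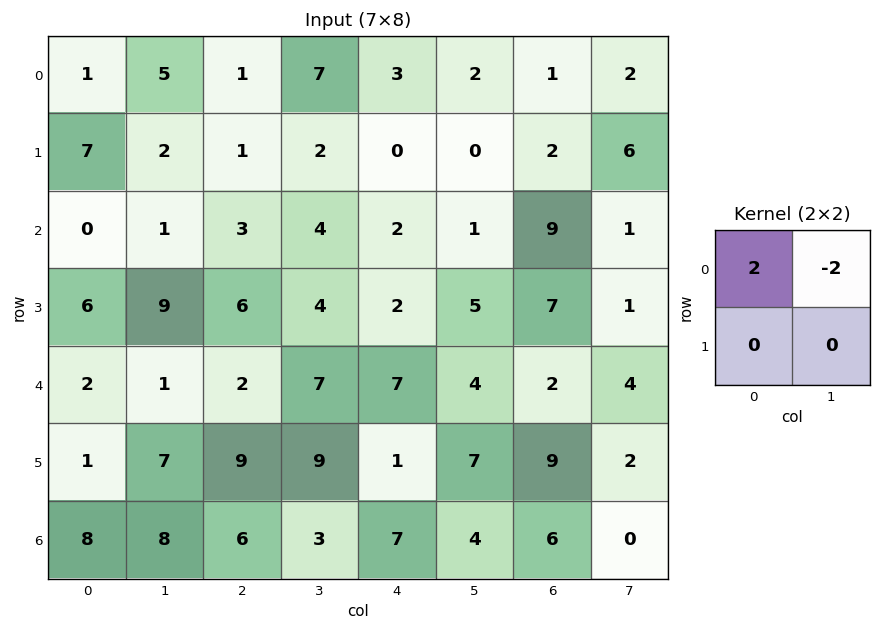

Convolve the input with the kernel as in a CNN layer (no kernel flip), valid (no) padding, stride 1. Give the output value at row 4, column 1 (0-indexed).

-2

The receptive field on the input at this output position is [1 2 / 7 9]. Elementwise product with the kernel and sum: 1·2 + 2·-2.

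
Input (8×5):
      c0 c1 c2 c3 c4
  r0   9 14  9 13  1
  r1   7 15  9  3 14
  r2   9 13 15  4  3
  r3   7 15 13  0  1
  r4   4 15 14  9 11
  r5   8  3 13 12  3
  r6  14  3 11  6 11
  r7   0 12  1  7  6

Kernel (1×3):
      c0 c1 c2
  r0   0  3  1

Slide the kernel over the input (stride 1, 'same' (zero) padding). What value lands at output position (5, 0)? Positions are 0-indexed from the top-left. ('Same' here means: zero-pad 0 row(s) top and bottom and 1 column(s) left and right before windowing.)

27

The receptive field on the zero-padded input at this output position is [0 8 3]. Elementwise product with the kernel and sum: 8·3 + 3·1.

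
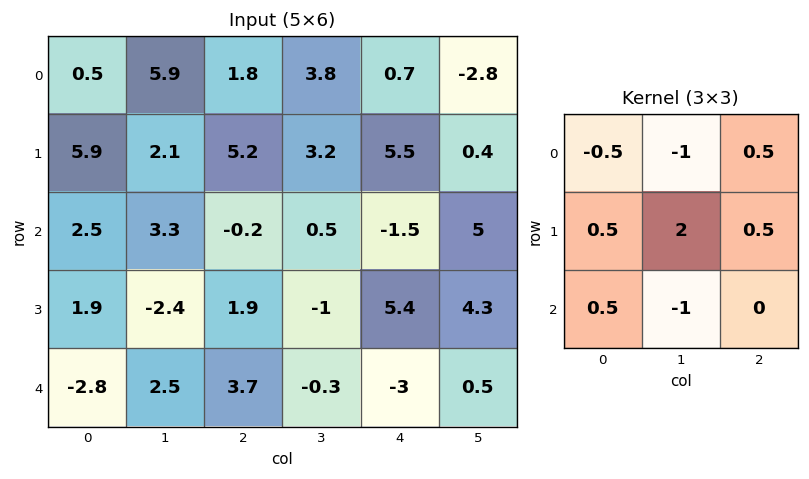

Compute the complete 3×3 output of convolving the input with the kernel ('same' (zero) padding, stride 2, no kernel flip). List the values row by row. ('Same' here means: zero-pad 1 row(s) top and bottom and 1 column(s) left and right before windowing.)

Output[0,0]: The receptive field on the zero-padded input at this output position is [0 0 0 / 0 0.5 5.9 / 0 5.9 2.1]. Elementwise product with the kernel and sum: 0·-0.5 + 0·-1 + 0·0.5 + 0·0.5 + 0.5·2 + 5.9·0.5 + 0·0.5 + 5.9·-1.
Output[0,1]: The receptive field on the zero-padded input at this output position is [0 0 0 / 5.9 1.8 3.8 / 2.1 5.2 3.2]. Elementwise product with the kernel and sum: 0·-0.5 + 0·-1 + 0·0.5 + 5.9·0.5 + 1.8·2 + 3.8·0.5 + 2.1·0.5 + 5.2·-1.

-1.95 4.3 -2
-0.1 -6.25 -13.05
-7.45 7.3 -8.65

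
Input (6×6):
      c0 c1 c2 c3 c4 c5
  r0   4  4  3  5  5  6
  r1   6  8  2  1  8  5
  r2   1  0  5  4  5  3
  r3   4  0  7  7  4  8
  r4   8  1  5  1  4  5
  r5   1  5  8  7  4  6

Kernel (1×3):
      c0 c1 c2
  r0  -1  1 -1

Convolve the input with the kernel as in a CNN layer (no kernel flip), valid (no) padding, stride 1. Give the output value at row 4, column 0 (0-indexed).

The receptive field on the input at this output position is [8 1 5]. Elementwise product with the kernel and sum: 8·-1 + 1·1 + 5·-1.

-12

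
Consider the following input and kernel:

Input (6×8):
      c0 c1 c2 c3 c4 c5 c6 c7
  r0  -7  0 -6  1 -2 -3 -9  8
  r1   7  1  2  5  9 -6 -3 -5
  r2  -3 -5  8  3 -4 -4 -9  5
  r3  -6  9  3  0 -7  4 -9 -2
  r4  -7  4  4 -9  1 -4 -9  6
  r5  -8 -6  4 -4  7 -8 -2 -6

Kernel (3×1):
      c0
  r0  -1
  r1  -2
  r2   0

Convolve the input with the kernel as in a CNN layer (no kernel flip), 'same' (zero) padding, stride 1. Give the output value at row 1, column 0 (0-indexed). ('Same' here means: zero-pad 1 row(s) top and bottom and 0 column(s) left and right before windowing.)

The receptive field on the zero-padded input at this output position is [-7 / 7 / -3]. Elementwise product with the kernel and sum: -7·-1 + 7·-2.

-7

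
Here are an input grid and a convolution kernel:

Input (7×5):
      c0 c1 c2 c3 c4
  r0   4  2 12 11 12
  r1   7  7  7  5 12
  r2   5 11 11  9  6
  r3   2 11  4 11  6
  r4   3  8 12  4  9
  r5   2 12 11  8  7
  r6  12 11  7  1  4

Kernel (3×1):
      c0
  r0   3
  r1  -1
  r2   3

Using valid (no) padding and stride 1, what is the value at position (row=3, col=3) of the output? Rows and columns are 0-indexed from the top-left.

The receptive field on the input at this output position is [11 / 4 / 8]. Elementwise product with the kernel and sum: 11·3 + 4·-1 + 8·3.

53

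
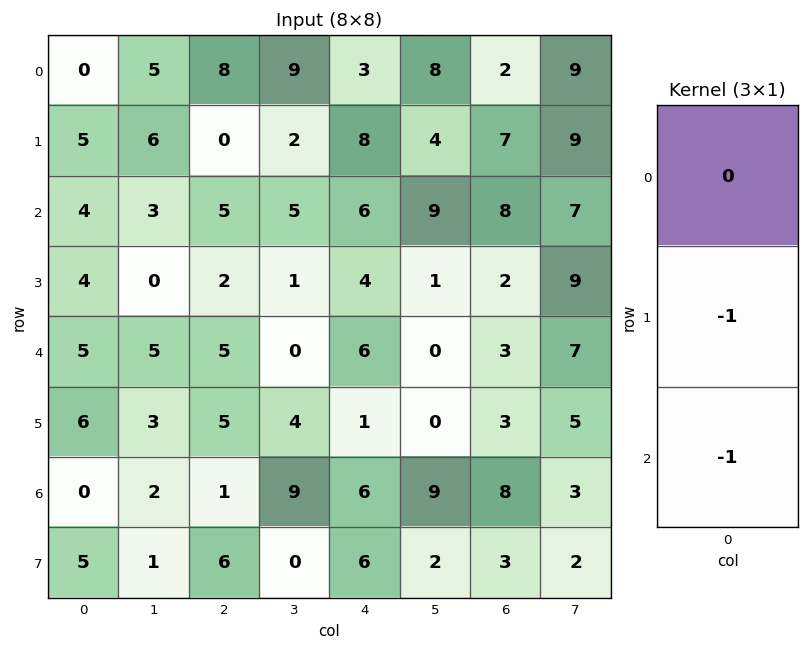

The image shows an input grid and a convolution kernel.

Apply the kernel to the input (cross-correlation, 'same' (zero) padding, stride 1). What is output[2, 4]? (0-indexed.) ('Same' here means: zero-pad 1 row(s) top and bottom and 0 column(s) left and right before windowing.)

The receptive field on the zero-padded input at this output position is [8 / 6 / 4]. Elementwise product with the kernel and sum: 6·-1 + 4·-1.

-10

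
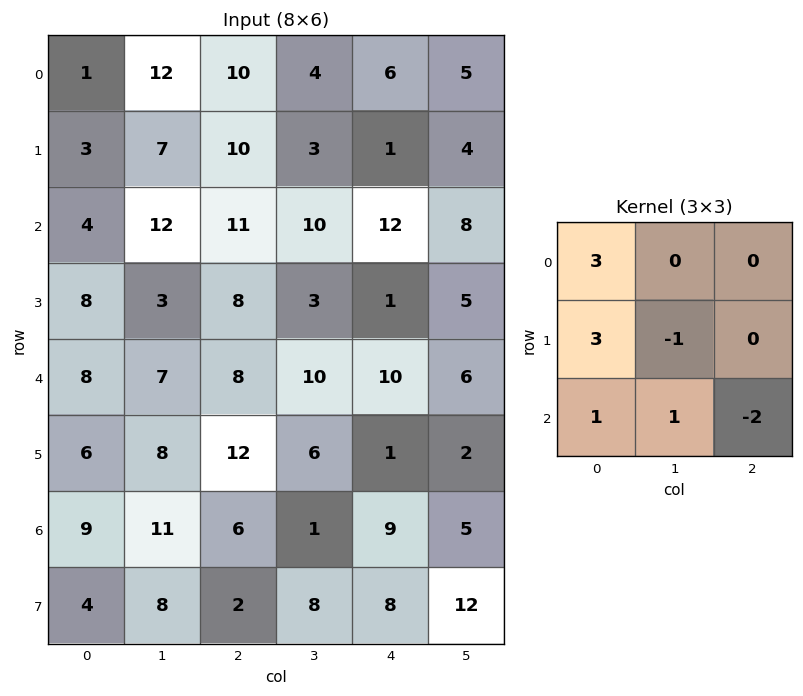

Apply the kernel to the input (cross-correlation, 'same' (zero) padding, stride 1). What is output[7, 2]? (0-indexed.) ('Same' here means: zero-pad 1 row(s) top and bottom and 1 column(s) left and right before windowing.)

The receptive field on the zero-padded input at this output position is [11 6 1 / 8 2 8 / 0 0 0]. Elementwise product with the kernel and sum: 11·3 + 8·3 + 2·-1 + 0·1 + 0·1 + 0·-2.

55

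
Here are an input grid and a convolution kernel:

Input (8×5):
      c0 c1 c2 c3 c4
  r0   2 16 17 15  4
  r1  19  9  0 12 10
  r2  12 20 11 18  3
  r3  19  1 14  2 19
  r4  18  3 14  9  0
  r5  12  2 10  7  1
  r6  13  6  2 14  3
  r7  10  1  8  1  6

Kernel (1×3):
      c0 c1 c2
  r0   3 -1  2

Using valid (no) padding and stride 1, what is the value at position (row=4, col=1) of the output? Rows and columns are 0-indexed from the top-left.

The receptive field on the input at this output position is [3 14 9]. Elementwise product with the kernel and sum: 3·3 + 14·-1 + 9·2.

13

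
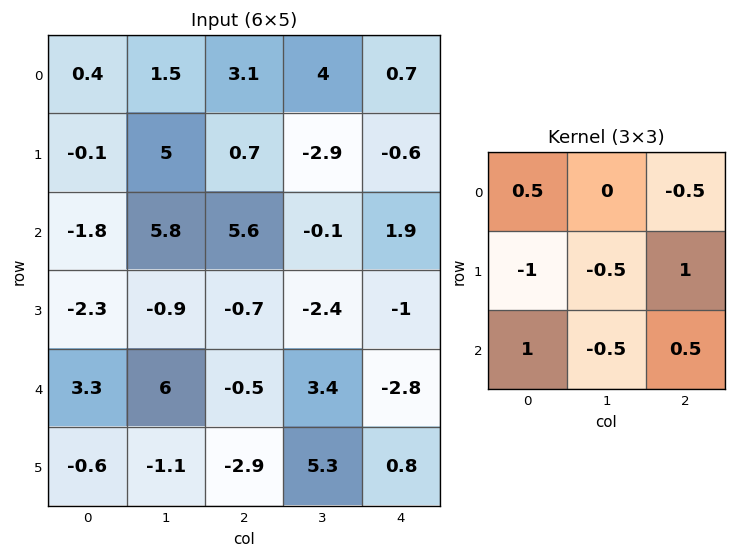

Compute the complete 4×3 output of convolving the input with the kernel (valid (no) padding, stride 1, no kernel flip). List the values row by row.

-4.95 -6.55 7.95
1.9 -6.5 -3
-1.6 9.75 -0.85
-9.1 1.4 -9

Output[0,0]: The receptive field on the input at this output position is [0.4 1.5 3.1 / -0.1 5 0.7 / -1.8 5.8 5.6]. Elementwise product with the kernel and sum: 0.4·0.5 + 3.1·-0.5 + -0.1·-1 + 5·-0.5 + 0.7·1 + -1.8·1 + 5.8·-0.5 + 5.6·0.5.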